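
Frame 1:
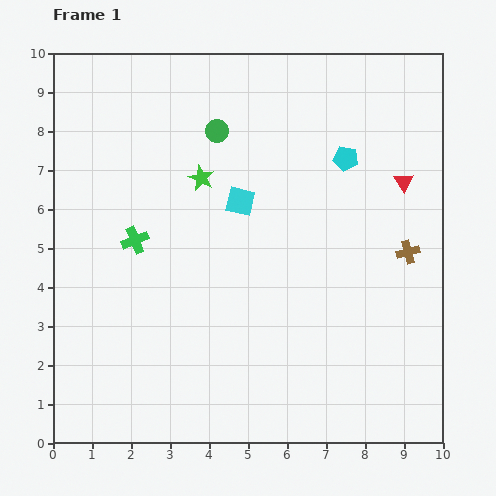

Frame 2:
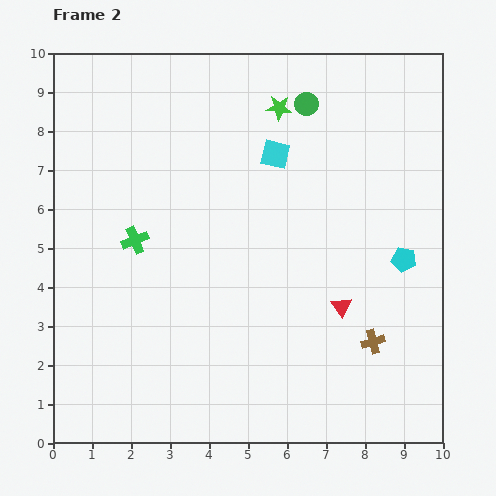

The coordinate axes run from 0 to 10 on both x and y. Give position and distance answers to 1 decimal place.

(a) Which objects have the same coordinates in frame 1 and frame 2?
the green cross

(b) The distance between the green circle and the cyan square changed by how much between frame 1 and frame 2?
-0.4

Distance in frame 1: 1.9. Distance in frame 2: 1.5.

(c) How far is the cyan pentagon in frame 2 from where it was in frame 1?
3.0

The cyan pentagon moved from (7.5, 7.3) to (9.0, 4.7), a distance of √(1.5² + 2.6²) ≈ 3.0.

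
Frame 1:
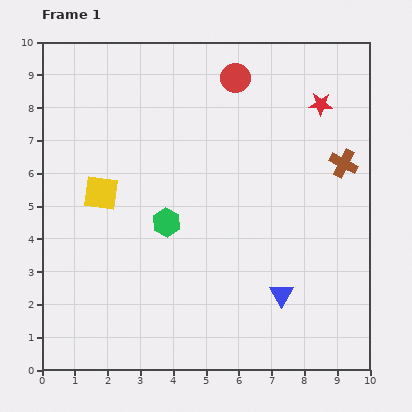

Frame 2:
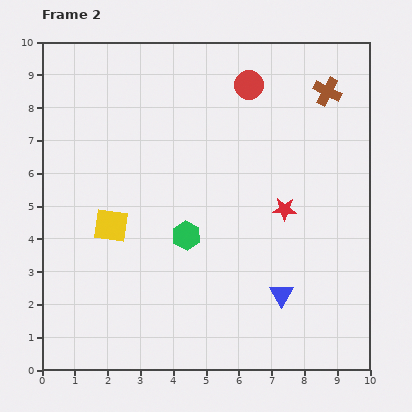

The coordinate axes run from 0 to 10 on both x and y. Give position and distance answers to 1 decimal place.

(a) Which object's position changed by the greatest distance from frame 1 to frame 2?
the red star

(moved 3.4; next 2.3)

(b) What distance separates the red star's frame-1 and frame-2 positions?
3.4

The red star moved from (8.5, 8.1) to (7.4, 4.9), a distance of √(1.1² + 3.2²) ≈ 3.4.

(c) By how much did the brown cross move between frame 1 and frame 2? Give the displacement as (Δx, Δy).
(-0.5, 2.2)

The brown cross was at (9.2, 6.3) in frame 1 and (8.7, 8.5) in frame 2.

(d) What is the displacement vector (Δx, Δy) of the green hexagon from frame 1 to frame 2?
(0.6, -0.4)

The green hexagon was at (3.8, 4.5) in frame 1 and (4.4, 4.1) in frame 2.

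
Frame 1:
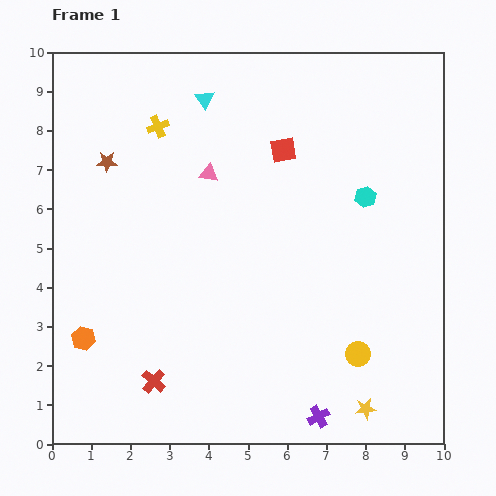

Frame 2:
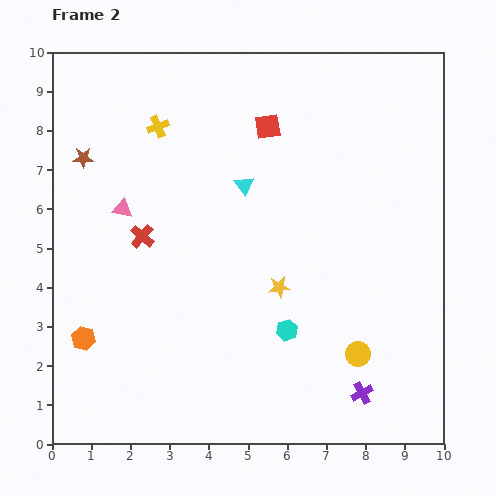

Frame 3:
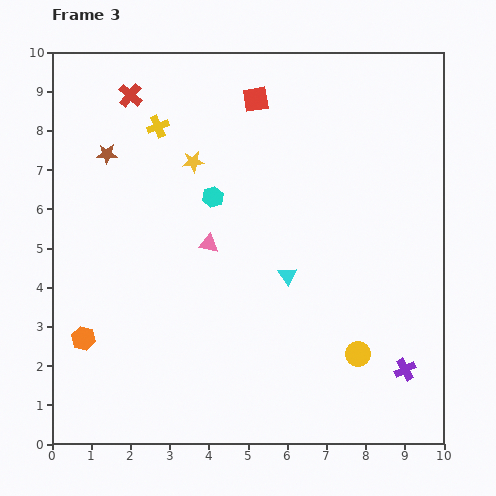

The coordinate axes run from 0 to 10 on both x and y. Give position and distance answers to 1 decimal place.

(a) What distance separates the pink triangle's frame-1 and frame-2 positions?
2.4

The pink triangle moved from (4.0, 6.9) to (1.8, 6.0), a distance of √(2.2² + 0.9²) ≈ 2.4.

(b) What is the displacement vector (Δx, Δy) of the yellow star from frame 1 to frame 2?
(-2.2, 3.1)

The yellow star was at (8.0, 0.9) in frame 1 and (5.8, 4.0) in frame 2.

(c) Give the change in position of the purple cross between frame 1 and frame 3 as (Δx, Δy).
(2.2, 1.2)

The purple cross was at (6.8, 0.7) in frame 1 and (9.0, 1.9) in frame 3.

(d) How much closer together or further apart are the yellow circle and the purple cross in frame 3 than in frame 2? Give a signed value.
+0.3

Distance in frame 2: 1.0. Distance in frame 3: 1.3.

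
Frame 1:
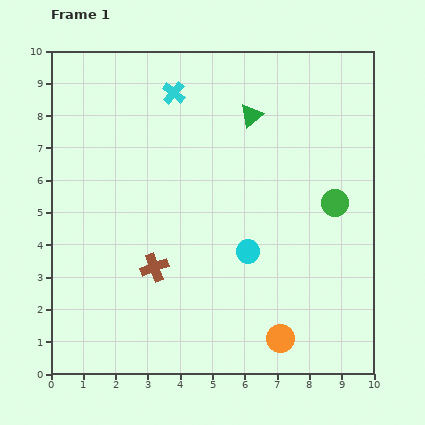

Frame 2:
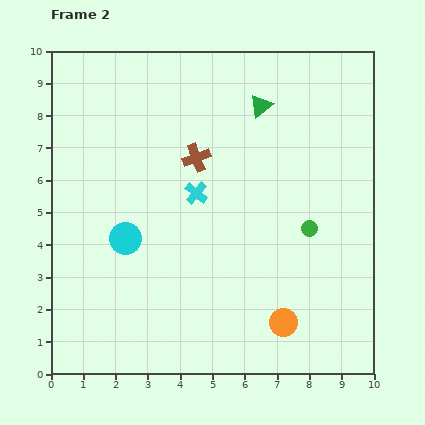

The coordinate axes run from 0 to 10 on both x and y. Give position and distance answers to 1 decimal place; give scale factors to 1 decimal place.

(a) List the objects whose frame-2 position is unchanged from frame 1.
none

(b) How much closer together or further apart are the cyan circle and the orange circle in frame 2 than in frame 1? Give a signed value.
+2.6

Distance in frame 1: 2.9. Distance in frame 2: 5.5.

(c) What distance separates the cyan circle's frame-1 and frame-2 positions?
3.8

The cyan circle moved from (6.1, 3.8) to (2.3, 4.2), a distance of √(3.8² + 0.4²) ≈ 3.8.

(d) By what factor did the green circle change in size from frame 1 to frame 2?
0.6×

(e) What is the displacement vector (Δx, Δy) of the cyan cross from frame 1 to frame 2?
(0.7, -3.1)

The cyan cross was at (3.8, 8.7) in frame 1 and (4.5, 5.6) in frame 2.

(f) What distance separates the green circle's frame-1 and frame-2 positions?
1.1

The green circle moved from (8.8, 5.3) to (8.0, 4.5), a distance of √(0.8² + 0.8²) ≈ 1.1.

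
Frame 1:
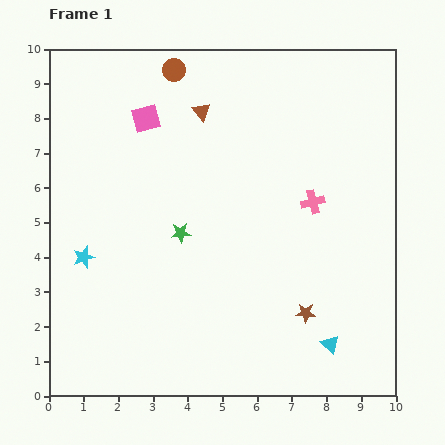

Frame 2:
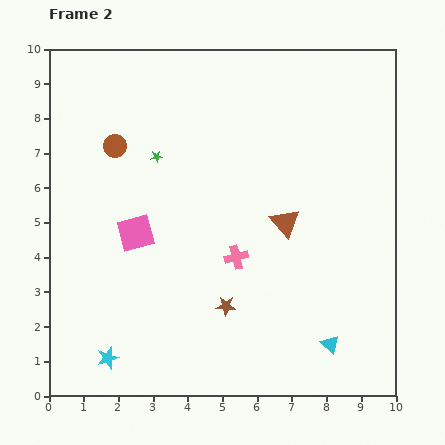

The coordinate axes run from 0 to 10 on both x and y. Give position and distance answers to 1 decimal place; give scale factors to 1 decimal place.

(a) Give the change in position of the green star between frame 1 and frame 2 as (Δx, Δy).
(-0.7, 2.2)

The green star was at (3.8, 4.7) in frame 1 and (3.1, 6.9) in frame 2.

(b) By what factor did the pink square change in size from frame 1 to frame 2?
1.3×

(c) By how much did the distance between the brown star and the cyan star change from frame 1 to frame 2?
-2.9

Distance in frame 1: 6.6. Distance in frame 2: 3.7.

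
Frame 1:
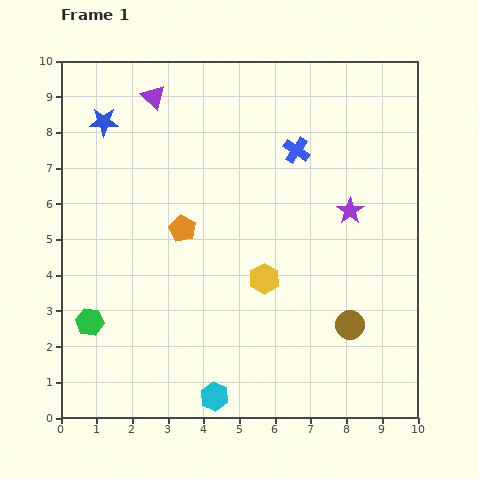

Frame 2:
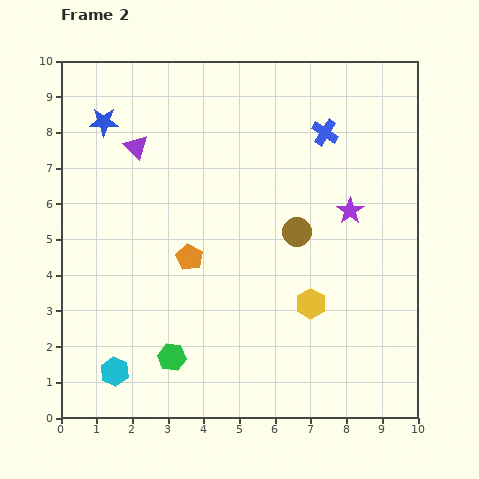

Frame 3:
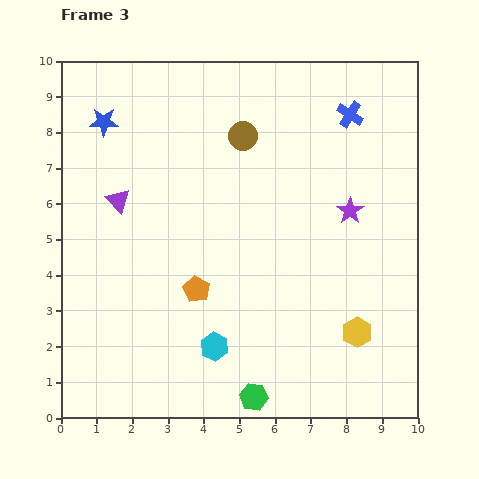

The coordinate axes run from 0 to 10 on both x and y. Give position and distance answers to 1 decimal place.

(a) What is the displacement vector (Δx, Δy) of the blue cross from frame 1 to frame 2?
(0.8, 0.5)

The blue cross was at (6.6, 7.5) in frame 1 and (7.4, 8.0) in frame 2.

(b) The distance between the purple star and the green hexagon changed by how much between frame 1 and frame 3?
-2.0

Distance in frame 1: 7.9. Distance in frame 3: 5.9.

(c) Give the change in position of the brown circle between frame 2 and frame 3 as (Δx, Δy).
(-1.5, 2.7)

The brown circle was at (6.6, 5.2) in frame 2 and (5.1, 7.9) in frame 3.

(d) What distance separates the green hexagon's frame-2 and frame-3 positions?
2.5

The green hexagon moved from (3.1, 1.7) to (5.4, 0.6), a distance of √(2.3² + 1.1²) ≈ 2.5.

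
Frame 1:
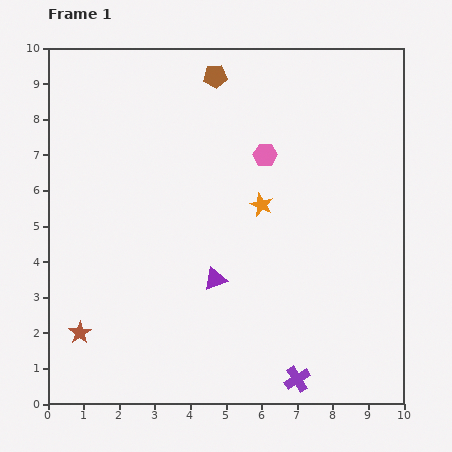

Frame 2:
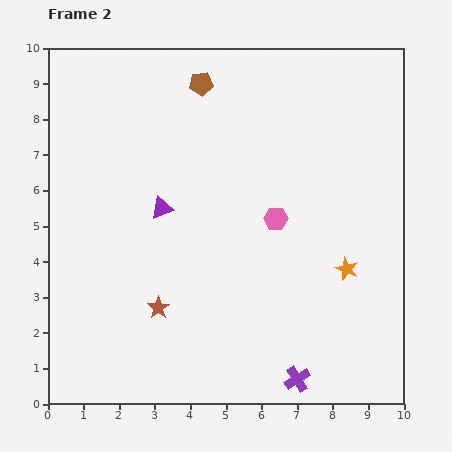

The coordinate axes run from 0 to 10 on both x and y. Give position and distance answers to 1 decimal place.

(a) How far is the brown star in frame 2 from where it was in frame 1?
2.3

The brown star moved from (0.9, 2.0) to (3.1, 2.7), a distance of √(2.2² + 0.7²) ≈ 2.3.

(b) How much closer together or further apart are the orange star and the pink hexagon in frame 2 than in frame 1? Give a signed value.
+1.0

Distance in frame 1: 1.4. Distance in frame 2: 2.4.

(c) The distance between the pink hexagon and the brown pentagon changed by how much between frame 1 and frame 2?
+1.7

Distance in frame 1: 2.6. Distance in frame 2: 4.3.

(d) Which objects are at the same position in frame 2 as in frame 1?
the purple cross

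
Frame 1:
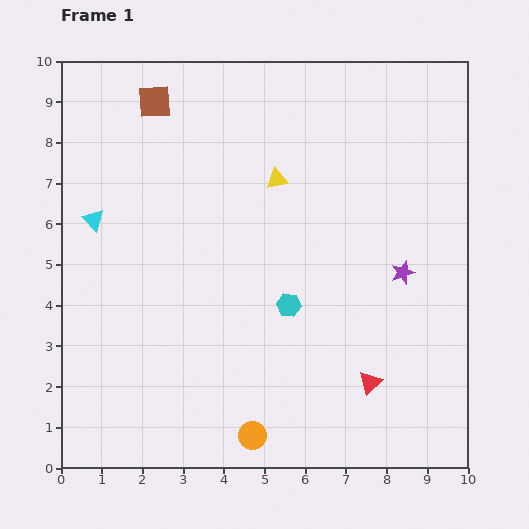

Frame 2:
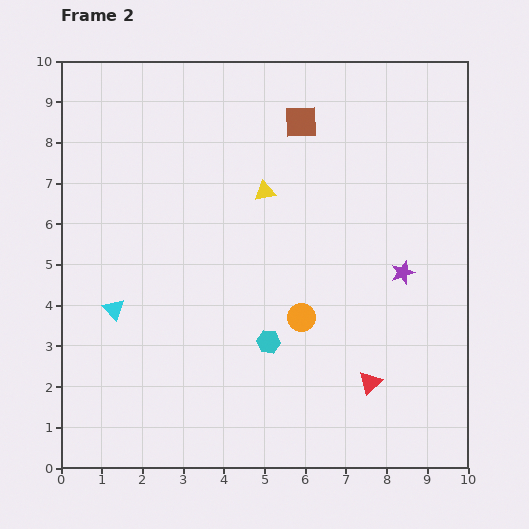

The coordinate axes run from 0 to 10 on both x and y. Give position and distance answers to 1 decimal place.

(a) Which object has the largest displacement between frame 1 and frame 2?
the brown square

(moved 3.6; next 3.1)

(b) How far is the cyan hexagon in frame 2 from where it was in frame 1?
1.0

The cyan hexagon moved from (5.6, 4.0) to (5.1, 3.1), a distance of √(0.5² + 0.9²) ≈ 1.0.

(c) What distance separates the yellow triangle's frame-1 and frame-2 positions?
0.4

The yellow triangle moved from (5.3, 7.1) to (5.0, 6.8), a distance of √(0.3² + 0.3²) ≈ 0.4.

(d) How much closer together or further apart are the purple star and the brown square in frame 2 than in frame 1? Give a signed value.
-2.9

Distance in frame 1: 7.4. Distance in frame 2: 4.5.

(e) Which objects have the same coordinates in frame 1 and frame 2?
the red triangle, the purple star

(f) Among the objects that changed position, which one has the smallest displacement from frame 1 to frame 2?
the yellow triangle

(moved 0.4)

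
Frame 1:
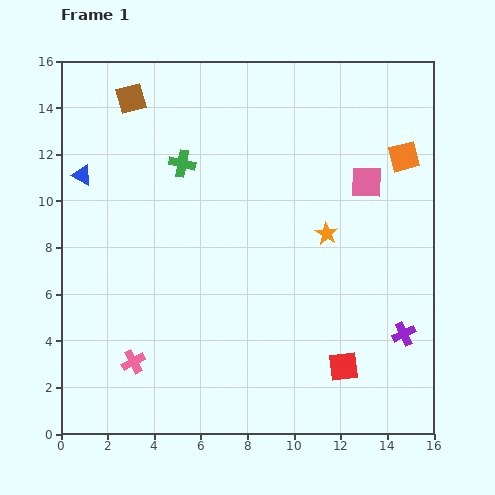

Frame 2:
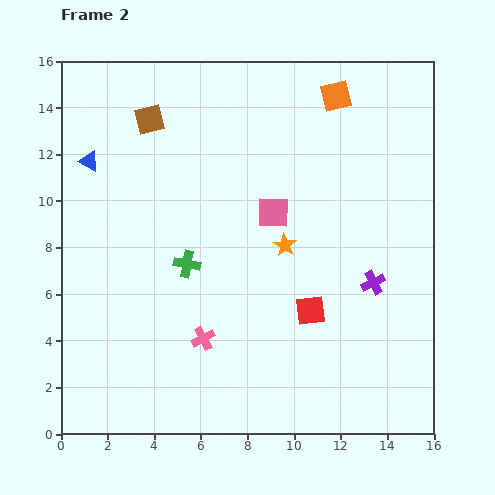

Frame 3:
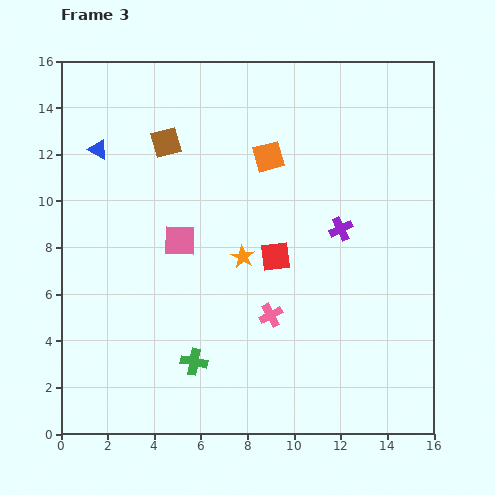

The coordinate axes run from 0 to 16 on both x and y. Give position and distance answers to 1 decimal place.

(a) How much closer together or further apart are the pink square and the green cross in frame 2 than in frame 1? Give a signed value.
-3.6

Distance in frame 1: 7.9. Distance in frame 2: 4.3.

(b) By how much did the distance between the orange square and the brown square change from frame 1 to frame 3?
-7.6

Distance in frame 1: 12.0. Distance in frame 3: 4.4.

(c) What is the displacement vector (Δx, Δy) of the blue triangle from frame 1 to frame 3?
(0.7, 1.1)

The blue triangle was at (0.9, 11.1) in frame 1 and (1.6, 12.2) in frame 3.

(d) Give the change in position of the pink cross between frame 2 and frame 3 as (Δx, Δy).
(2.9, 1.0)

The pink cross was at (6.1, 4.1) in frame 2 and (9.0, 5.1) in frame 3.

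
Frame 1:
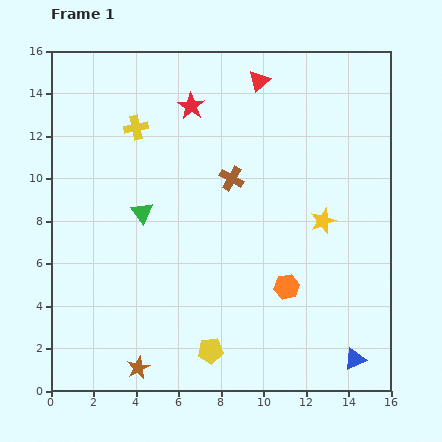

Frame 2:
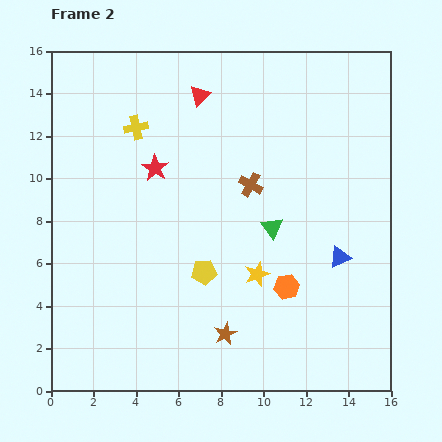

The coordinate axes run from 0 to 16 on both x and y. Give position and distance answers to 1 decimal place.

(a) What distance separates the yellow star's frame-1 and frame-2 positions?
4.0

The yellow star moved from (12.8, 8.0) to (9.7, 5.5), a distance of √(3.1² + 2.5²) ≈ 4.0.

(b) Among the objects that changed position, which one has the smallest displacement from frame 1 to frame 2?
the brown cross

(moved 0.9)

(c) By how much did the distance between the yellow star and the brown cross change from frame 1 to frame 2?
-0.5

Distance in frame 1: 4.7. Distance in frame 2: 4.2.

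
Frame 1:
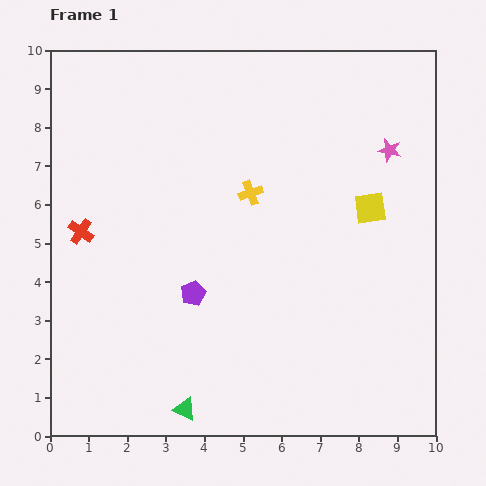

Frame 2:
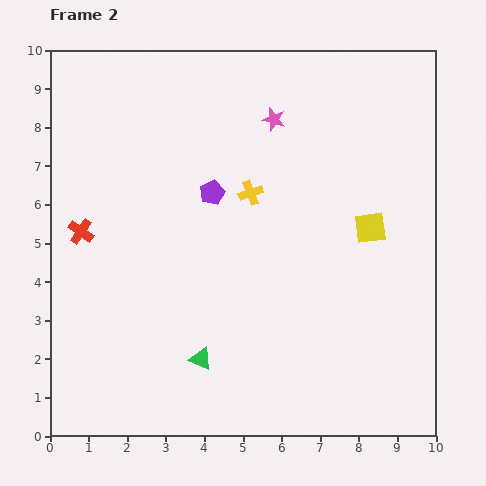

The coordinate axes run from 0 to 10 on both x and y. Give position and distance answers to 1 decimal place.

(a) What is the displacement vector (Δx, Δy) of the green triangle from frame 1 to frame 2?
(0.4, 1.3)

The green triangle was at (3.5, 0.7) in frame 1 and (3.9, 2.0) in frame 2.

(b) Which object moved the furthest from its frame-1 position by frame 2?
the pink star

(moved 3.1; next 2.6)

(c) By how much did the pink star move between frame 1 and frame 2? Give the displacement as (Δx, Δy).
(-3.0, 0.8)

The pink star was at (8.8, 7.4) in frame 1 and (5.8, 8.2) in frame 2.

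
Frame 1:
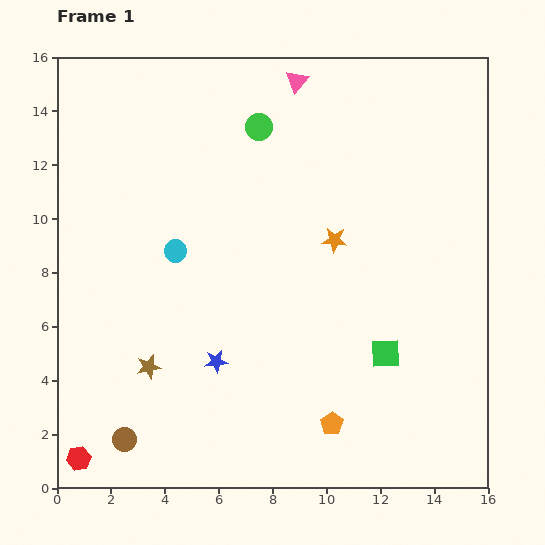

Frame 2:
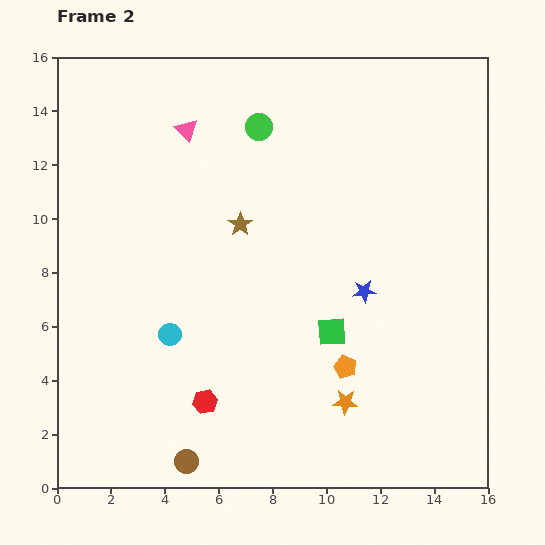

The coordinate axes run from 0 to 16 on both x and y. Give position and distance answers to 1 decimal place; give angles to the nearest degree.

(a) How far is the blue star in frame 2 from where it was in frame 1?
6.1

The blue star moved from (5.9, 4.7) to (11.4, 7.3), a distance of √(5.5² + 2.6²) ≈ 6.1.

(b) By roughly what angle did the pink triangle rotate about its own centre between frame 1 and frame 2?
23° counter-clockwise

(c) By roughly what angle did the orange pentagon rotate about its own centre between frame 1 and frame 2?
17° counter-clockwise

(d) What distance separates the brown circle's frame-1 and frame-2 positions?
2.4

The brown circle moved from (2.5, 1.8) to (4.8, 1.0), a distance of √(2.3² + 0.8²) ≈ 2.4.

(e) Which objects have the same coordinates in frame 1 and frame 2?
the green circle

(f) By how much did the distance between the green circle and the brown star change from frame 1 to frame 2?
-6.1

Distance in frame 1: 9.8. Distance in frame 2: 3.7.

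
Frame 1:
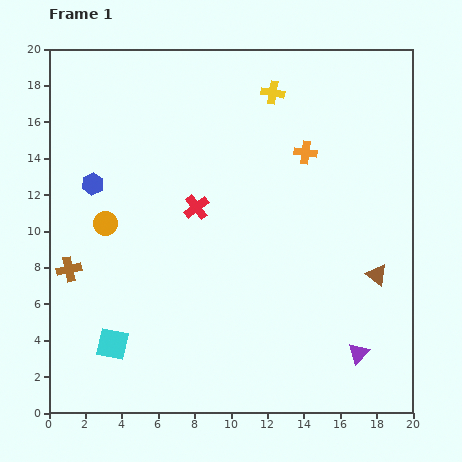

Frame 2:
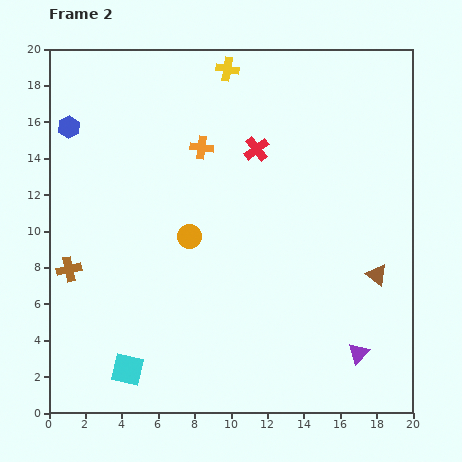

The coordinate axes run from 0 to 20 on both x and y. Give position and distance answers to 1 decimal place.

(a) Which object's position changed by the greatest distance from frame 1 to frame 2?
the orange cross

(moved 5.7; next 4.7)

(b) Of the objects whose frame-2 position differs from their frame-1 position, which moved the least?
the cyan square

(moved 1.6)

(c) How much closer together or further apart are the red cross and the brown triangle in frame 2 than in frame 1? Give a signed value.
-1.1

Distance in frame 1: 10.6. Distance in frame 2: 9.5.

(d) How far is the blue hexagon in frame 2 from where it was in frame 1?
3.4

The blue hexagon moved from (2.4, 12.6) to (1.1, 15.7), a distance of √(1.3² + 3.1²) ≈ 3.4.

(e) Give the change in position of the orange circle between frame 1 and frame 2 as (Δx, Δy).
(4.6, -0.7)

The orange circle was at (3.1, 10.4) in frame 1 and (7.7, 9.7) in frame 2.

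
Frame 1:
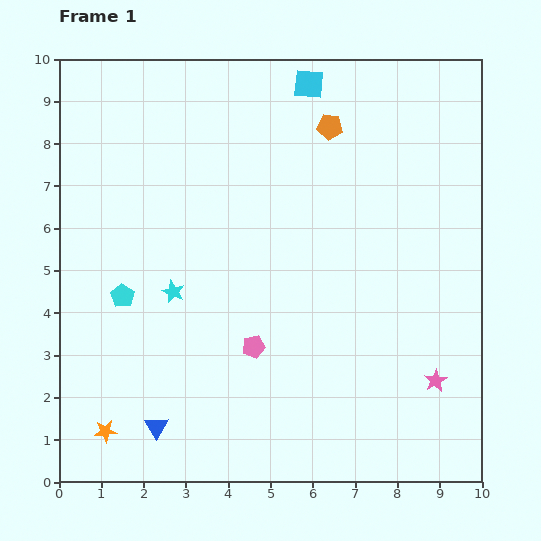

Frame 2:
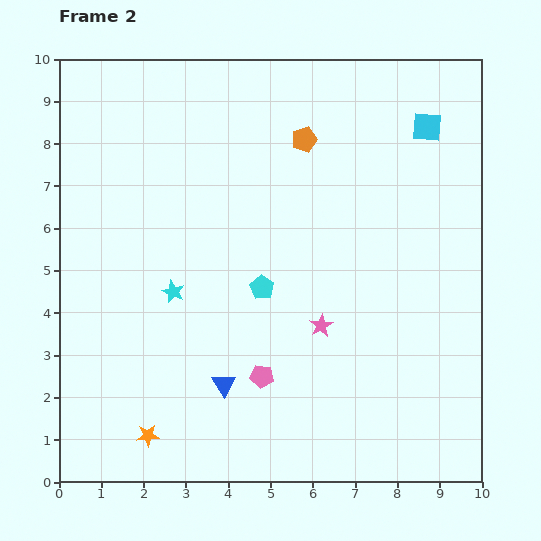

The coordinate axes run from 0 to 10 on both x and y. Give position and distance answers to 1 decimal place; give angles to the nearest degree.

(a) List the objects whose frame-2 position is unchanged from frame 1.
the cyan star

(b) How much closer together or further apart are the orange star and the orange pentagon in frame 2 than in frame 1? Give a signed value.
-1.0

Distance in frame 1: 8.9. Distance in frame 2: 7.9.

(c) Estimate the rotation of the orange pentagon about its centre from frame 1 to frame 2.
23° counter-clockwise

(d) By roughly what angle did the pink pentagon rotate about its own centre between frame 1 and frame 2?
21° clockwise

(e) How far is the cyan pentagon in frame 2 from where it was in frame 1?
3.3

The cyan pentagon moved from (1.5, 4.4) to (4.8, 4.6), a distance of √(3.3² + 0.2²) ≈ 3.3.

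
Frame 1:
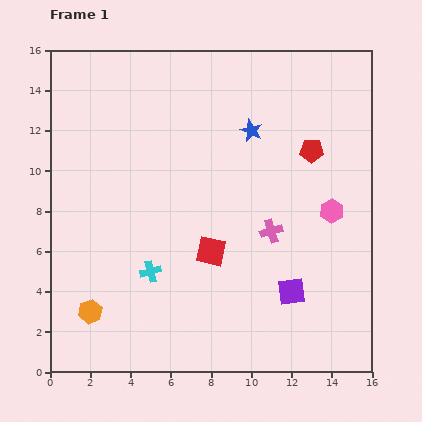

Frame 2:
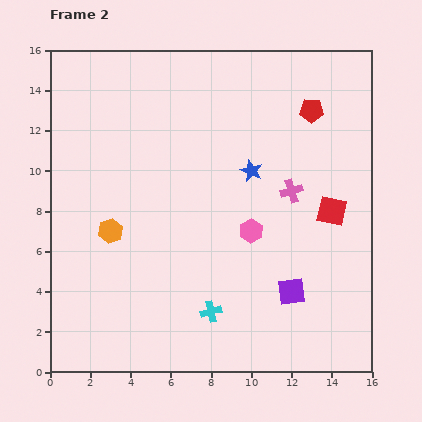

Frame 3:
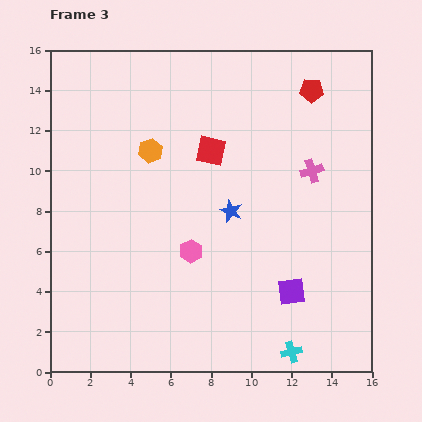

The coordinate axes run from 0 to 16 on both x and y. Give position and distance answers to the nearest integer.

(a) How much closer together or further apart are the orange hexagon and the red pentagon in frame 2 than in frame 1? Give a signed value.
-2

Distance in frame 1: 14. Distance in frame 2: 12.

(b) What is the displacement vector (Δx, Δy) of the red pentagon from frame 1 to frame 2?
(0, 2)

The red pentagon was at (13, 11) in frame 1 and (13, 13) in frame 2.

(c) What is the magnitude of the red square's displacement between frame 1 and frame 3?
5

The red square moved from (8, 6) to (8, 11), a distance of √(0² + 5²) ≈ 5.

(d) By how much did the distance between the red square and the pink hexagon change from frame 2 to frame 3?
+1

Distance in frame 2: 4. Distance in frame 3: 5.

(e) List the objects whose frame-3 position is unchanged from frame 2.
the purple square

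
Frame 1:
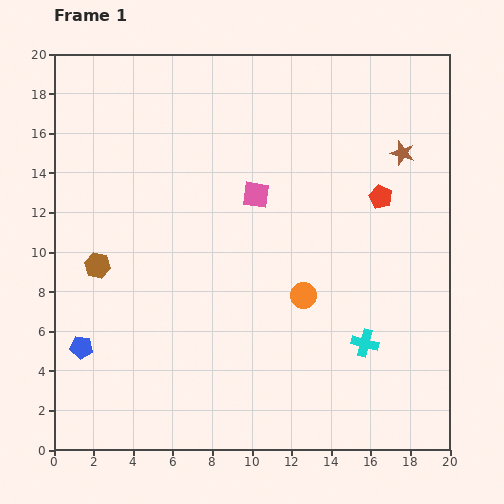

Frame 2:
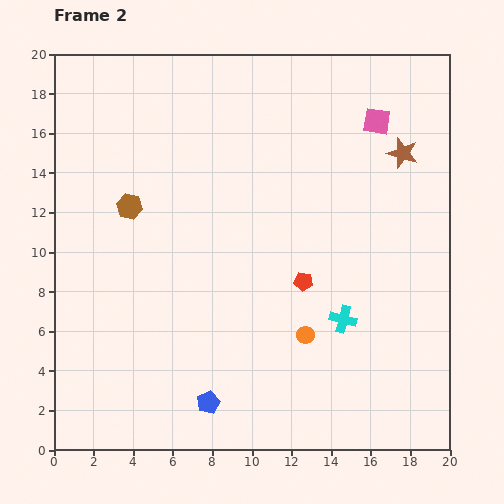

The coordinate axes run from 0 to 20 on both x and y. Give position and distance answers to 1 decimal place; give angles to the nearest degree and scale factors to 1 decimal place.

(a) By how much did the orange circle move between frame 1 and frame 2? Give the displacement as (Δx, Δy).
(0.1, -2.0)

The orange circle was at (12.6, 7.8) in frame 1 and (12.7, 5.8) in frame 2.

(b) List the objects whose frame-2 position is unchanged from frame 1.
the brown star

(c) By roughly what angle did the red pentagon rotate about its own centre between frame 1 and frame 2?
18° counter-clockwise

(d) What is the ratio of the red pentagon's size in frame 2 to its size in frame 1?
0.8×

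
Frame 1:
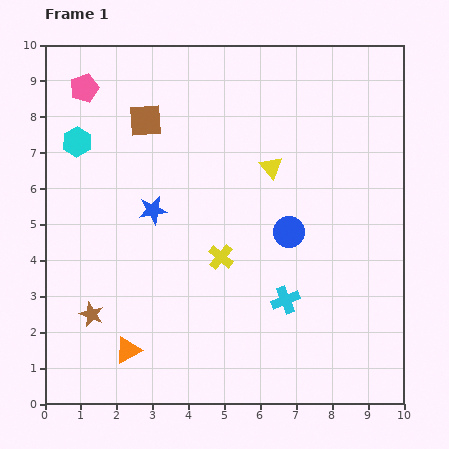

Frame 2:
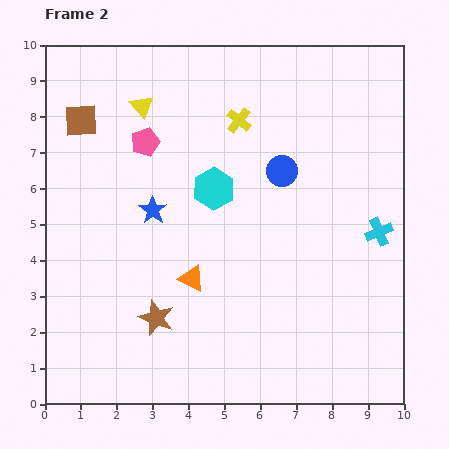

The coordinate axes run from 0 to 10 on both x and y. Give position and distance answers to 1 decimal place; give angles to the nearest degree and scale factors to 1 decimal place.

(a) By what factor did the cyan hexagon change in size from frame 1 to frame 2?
1.4×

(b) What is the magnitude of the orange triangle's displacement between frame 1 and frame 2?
2.7

The orange triangle moved from (2.3, 1.5) to (4.1, 3.5), a distance of √(1.8² + 2.0²) ≈ 2.7.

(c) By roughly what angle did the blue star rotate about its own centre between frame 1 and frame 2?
28° counter-clockwise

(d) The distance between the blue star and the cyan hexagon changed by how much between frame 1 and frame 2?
-1.0

Distance in frame 1: 2.8. Distance in frame 2: 1.8.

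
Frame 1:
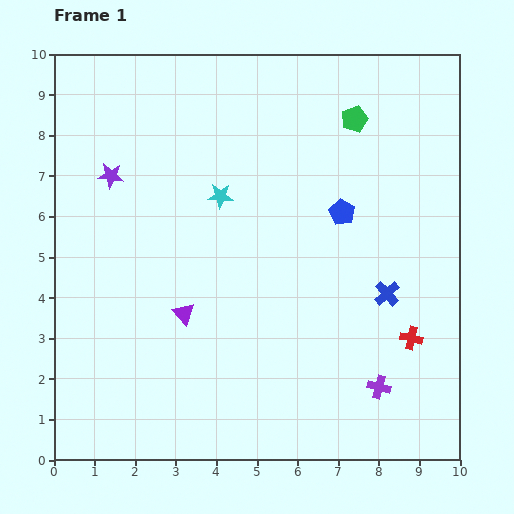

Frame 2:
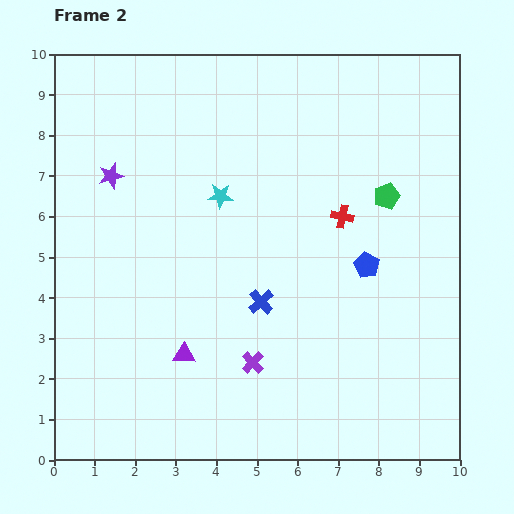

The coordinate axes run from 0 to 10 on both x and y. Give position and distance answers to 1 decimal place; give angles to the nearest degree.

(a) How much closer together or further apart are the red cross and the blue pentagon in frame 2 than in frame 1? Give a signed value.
-2.2

Distance in frame 1: 3.5. Distance in frame 2: 1.3.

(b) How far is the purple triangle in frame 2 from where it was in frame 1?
1.0

The purple triangle moved from (3.2, 3.6) to (3.2, 2.6), a distance of √(0.0² + 1.0²) ≈ 1.0.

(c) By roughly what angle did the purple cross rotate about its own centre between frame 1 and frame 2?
31° clockwise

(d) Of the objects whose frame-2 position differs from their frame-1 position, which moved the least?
the purple triangle

(moved 1.0)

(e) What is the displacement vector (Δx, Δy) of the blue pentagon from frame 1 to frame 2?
(0.6, -1.3)

The blue pentagon was at (7.1, 6.1) in frame 1 and (7.7, 4.8) in frame 2.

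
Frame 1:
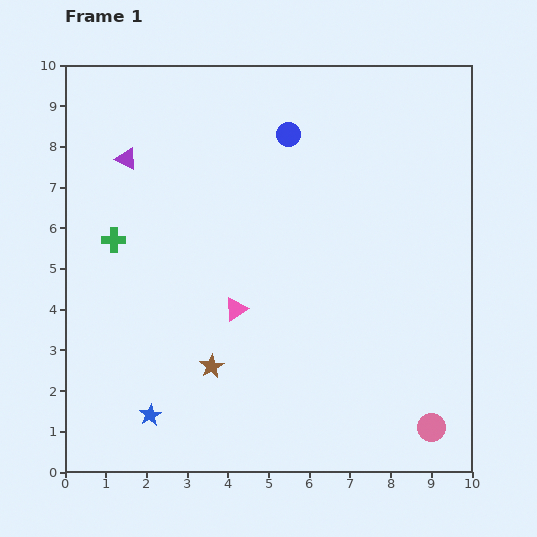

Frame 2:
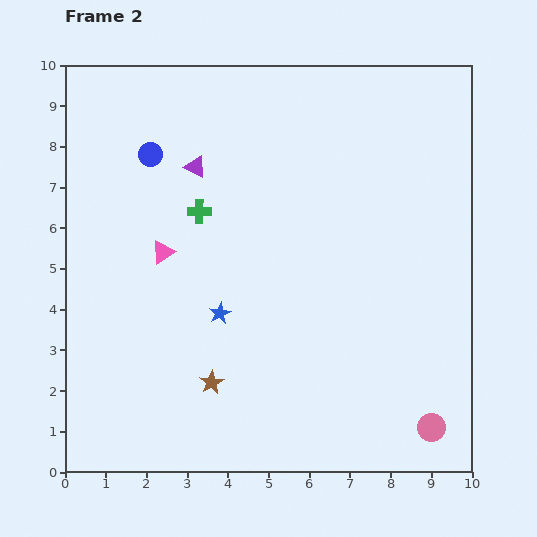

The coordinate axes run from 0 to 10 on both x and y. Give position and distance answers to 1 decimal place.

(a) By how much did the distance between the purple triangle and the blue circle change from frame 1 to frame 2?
-2.9

Distance in frame 1: 4.0. Distance in frame 2: 1.1.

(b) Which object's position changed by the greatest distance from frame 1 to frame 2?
the blue circle

(moved 3.4; next 3.0)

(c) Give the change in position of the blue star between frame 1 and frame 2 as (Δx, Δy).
(1.7, 2.5)

The blue star was at (2.1, 1.4) in frame 1 and (3.8, 3.9) in frame 2.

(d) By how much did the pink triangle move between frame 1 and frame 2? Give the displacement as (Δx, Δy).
(-1.8, 1.4)

The pink triangle was at (4.2, 4.0) in frame 1 and (2.4, 5.4) in frame 2.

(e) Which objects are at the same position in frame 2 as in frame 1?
the pink circle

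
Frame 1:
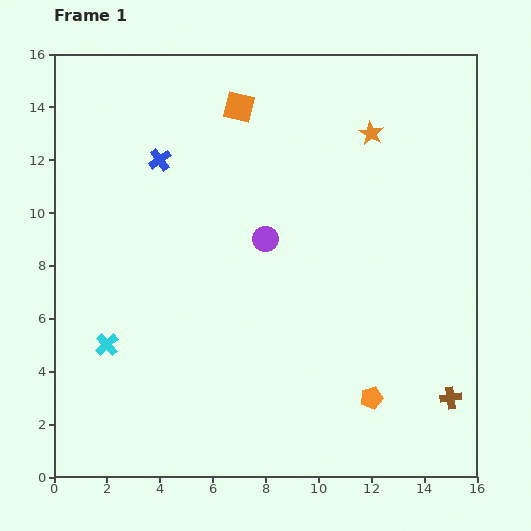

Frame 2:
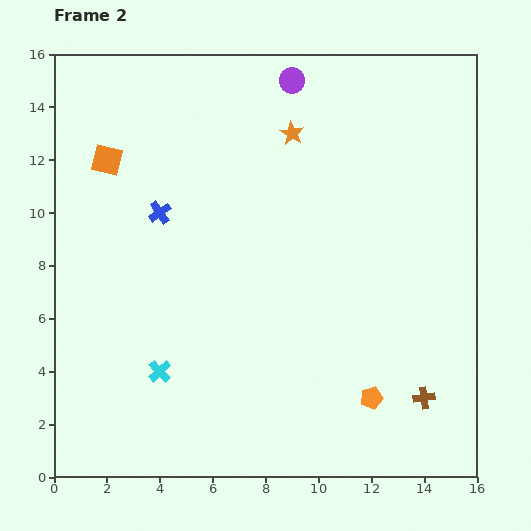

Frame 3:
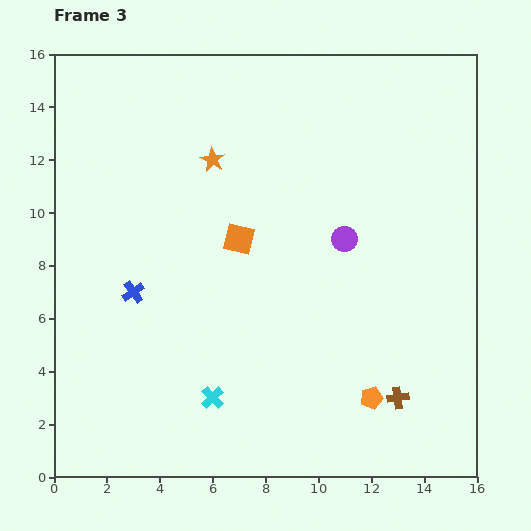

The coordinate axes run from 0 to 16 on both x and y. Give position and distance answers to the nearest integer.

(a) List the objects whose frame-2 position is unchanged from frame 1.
the orange pentagon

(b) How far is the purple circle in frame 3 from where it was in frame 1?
3

The purple circle moved from (8, 9) to (11, 9), a distance of √(3² + 0²) ≈ 3.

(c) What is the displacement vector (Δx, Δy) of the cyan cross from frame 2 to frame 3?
(2, -1)

The cyan cross was at (4, 4) in frame 2 and (6, 3) in frame 3.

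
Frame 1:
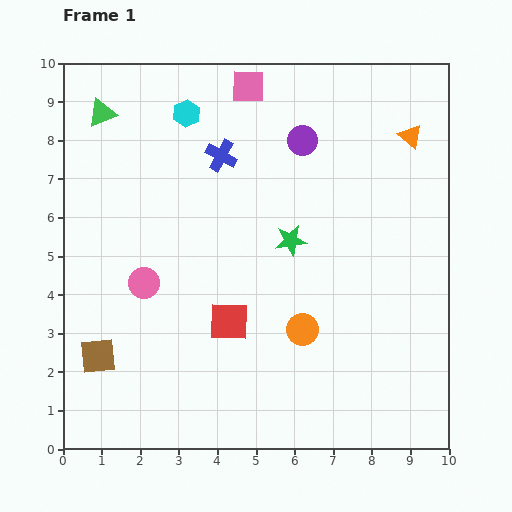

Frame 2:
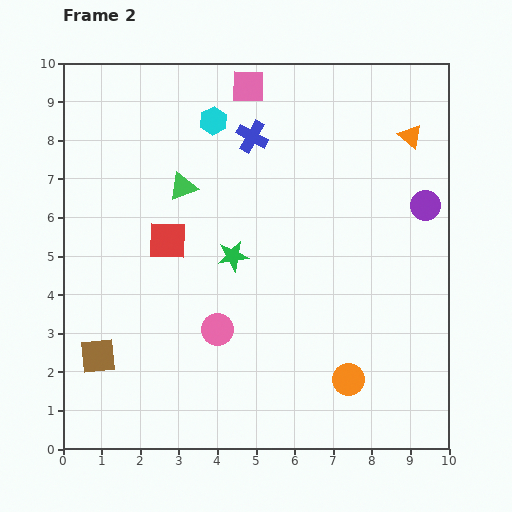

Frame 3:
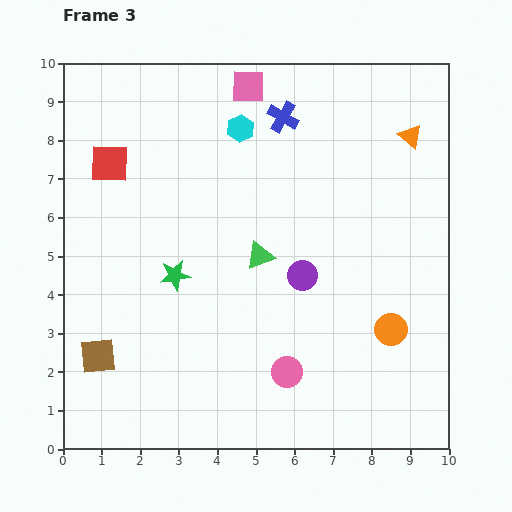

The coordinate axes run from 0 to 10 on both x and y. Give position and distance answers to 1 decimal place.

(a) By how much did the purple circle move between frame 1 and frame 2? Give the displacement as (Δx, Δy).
(3.2, -1.7)

The purple circle was at (6.2, 8.0) in frame 1 and (9.4, 6.3) in frame 2.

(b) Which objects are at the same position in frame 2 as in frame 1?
the orange triangle, the pink square, the brown square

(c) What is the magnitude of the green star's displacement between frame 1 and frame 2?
1.6

The green star moved from (5.9, 5.4) to (4.4, 5.0), a distance of √(1.5² + 0.4²) ≈ 1.6.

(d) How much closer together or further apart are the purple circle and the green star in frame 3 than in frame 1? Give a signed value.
+0.7

Distance in frame 1: 2.6. Distance in frame 3: 3.3.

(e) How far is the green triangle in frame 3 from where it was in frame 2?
2.7

The green triangle moved from (3.1, 6.8) to (5.1, 5.0), a distance of √(2.0² + 1.8²) ≈ 2.7.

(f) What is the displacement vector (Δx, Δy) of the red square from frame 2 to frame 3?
(-1.5, 2.0)

The red square was at (2.7, 5.4) in frame 2 and (1.2, 7.4) in frame 3.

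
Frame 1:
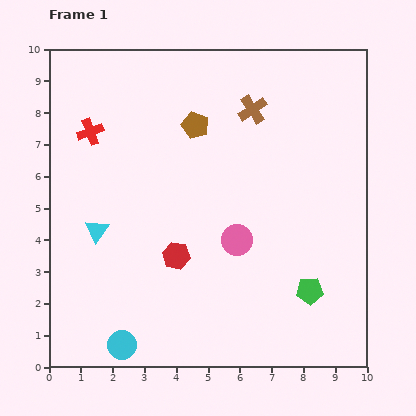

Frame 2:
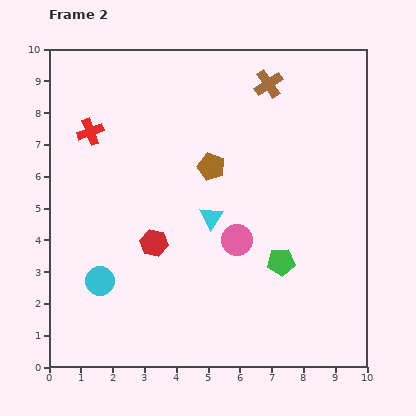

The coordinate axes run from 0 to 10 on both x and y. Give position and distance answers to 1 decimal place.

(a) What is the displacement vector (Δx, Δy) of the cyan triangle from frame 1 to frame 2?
(3.6, 0.4)

The cyan triangle was at (1.5, 4.3) in frame 1 and (5.1, 4.7) in frame 2.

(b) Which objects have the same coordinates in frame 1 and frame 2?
the red cross, the pink circle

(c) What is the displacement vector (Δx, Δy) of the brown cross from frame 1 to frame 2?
(0.5, 0.8)

The brown cross was at (6.4, 8.1) in frame 1 and (6.9, 8.9) in frame 2.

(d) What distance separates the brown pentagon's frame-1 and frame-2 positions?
1.4

The brown pentagon moved from (4.6, 7.6) to (5.1, 6.3), a distance of √(0.5² + 1.3²) ≈ 1.4.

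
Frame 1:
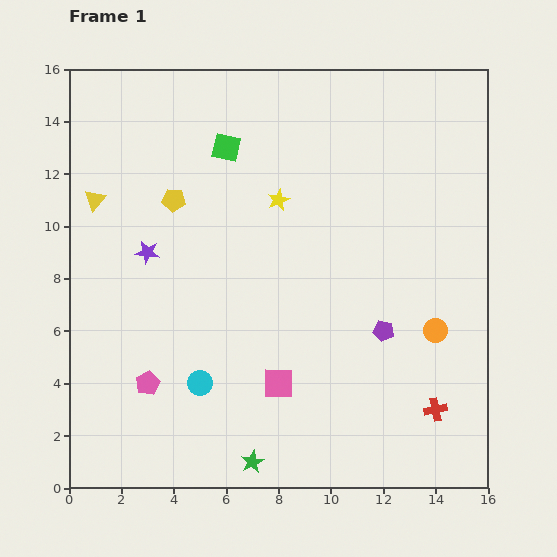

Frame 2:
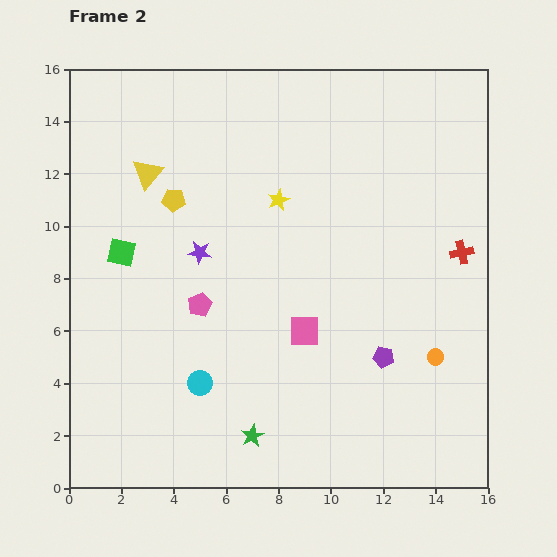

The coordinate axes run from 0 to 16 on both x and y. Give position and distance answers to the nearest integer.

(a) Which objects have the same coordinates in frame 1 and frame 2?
the yellow star, the yellow pentagon, the cyan circle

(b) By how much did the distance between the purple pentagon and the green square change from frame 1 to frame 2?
+2

Distance in frame 1: 9. Distance in frame 2: 11.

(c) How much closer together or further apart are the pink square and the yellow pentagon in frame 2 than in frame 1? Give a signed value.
-1

Distance in frame 1: 8. Distance in frame 2: 7.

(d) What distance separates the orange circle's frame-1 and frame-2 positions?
1

The orange circle moved from (14, 6) to (14, 5), a distance of √(0² + 1²) ≈ 1.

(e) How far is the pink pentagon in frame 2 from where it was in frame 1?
4

The pink pentagon moved from (3, 4) to (5, 7), a distance of √(2² + 3²) ≈ 4.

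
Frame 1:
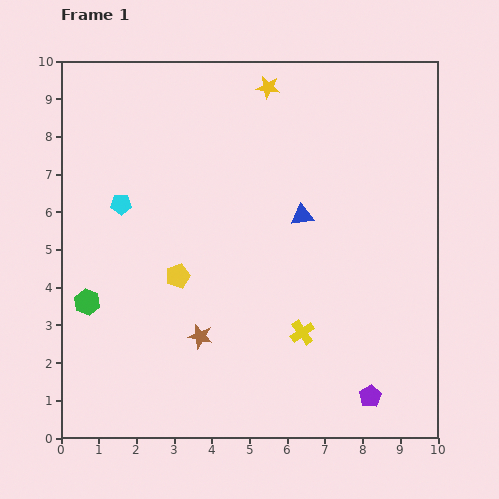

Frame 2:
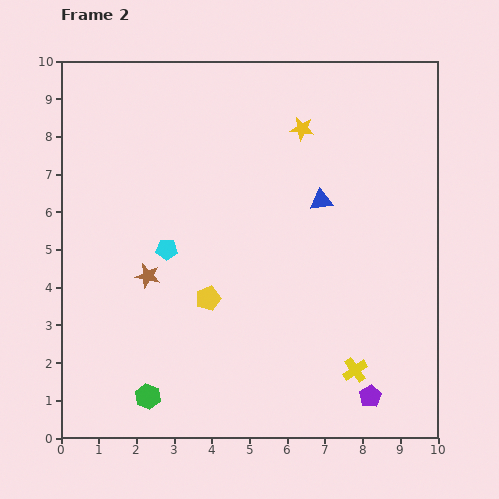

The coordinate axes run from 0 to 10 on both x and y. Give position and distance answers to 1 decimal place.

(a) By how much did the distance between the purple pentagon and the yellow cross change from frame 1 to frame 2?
-1.7

Distance in frame 1: 2.5. Distance in frame 2: 0.8.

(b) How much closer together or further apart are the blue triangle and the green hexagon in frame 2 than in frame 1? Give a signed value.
+0.8

Distance in frame 1: 6.1. Distance in frame 2: 6.9.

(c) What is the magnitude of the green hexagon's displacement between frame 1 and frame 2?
3.0

The green hexagon moved from (0.7, 3.6) to (2.3, 1.1), a distance of √(1.6² + 2.5²) ≈ 3.0.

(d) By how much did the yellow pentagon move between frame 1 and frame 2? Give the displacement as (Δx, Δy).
(0.8, -0.6)

The yellow pentagon was at (3.1, 4.3) in frame 1 and (3.9, 3.7) in frame 2.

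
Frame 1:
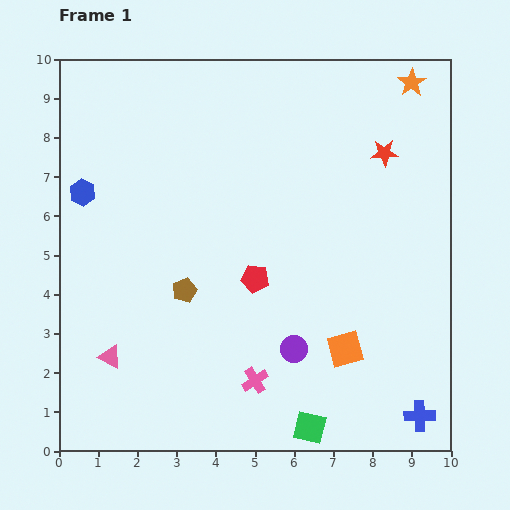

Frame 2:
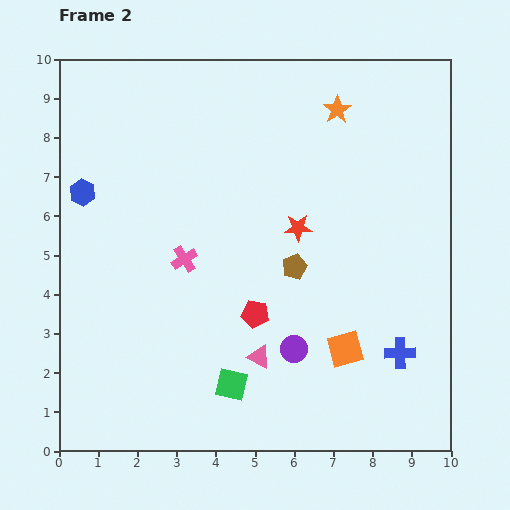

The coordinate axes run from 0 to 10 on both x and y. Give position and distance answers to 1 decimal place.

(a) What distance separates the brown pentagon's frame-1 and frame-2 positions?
2.9

The brown pentagon moved from (3.2, 4.1) to (6.0, 4.7), a distance of √(2.8² + 0.6²) ≈ 2.9.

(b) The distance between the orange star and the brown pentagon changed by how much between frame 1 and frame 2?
-3.8

Distance in frame 1: 7.9. Distance in frame 2: 4.1.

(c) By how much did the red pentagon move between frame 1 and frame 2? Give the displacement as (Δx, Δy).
(0.0, -0.9)

The red pentagon was at (5.0, 4.4) in frame 1 and (5.0, 3.5) in frame 2.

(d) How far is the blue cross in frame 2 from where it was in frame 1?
1.7

The blue cross moved from (9.2, 0.9) to (8.7, 2.5), a distance of √(0.5² + 1.6²) ≈ 1.7.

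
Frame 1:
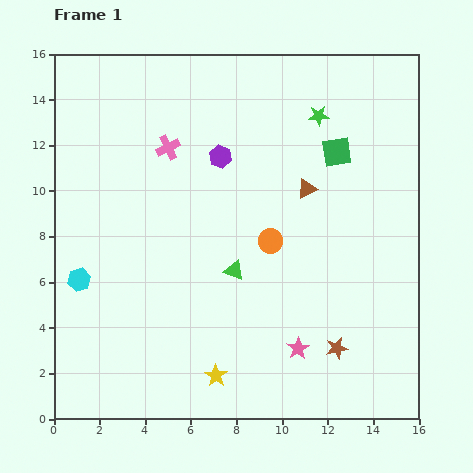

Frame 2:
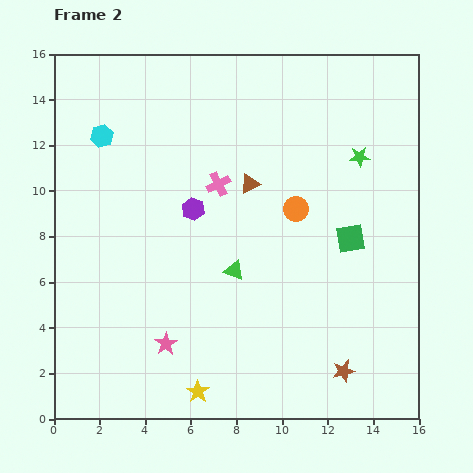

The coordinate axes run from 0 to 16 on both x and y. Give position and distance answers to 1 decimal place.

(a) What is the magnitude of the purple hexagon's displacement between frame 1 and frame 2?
2.6

The purple hexagon moved from (7.3, 11.5) to (6.1, 9.2), a distance of √(1.2² + 2.3²) ≈ 2.6.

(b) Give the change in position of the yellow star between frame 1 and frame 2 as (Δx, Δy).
(-0.8, -0.7)

The yellow star was at (7.1, 1.9) in frame 1 and (6.3, 1.2) in frame 2.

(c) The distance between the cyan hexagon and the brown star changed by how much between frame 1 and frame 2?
+3.1

Distance in frame 1: 11.7. Distance in frame 2: 14.8.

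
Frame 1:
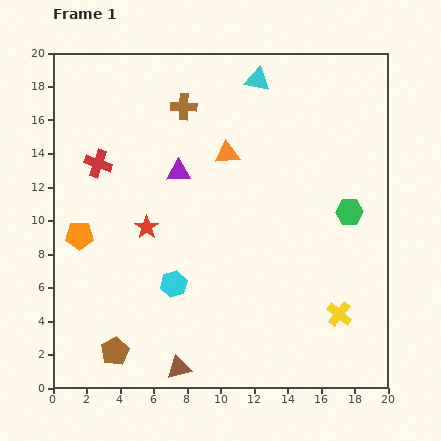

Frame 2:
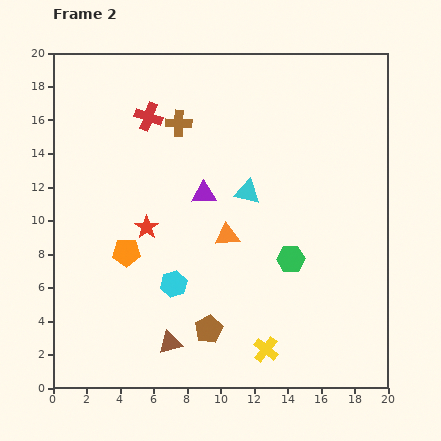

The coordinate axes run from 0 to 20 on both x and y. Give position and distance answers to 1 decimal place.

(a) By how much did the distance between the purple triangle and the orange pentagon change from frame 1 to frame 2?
-1.2

Distance in frame 1: 7.0. Distance in frame 2: 5.8.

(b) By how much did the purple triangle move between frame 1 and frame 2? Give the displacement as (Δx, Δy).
(1.5, -1.3)

The purple triangle was at (7.5, 12.9) in frame 1 and (9.0, 11.6) in frame 2.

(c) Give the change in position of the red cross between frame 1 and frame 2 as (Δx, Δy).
(3.0, 2.8)

The red cross was at (2.7, 13.4) in frame 1 and (5.7, 16.2) in frame 2.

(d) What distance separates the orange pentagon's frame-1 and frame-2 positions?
3.0

The orange pentagon moved from (1.6, 9.1) to (4.4, 8.1), a distance of √(2.8² + 1.0²) ≈ 3.0.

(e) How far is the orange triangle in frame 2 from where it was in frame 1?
4.9

The orange triangle moved from (10.4, 14.0) to (10.4, 9.1), a distance of √(0.0² + 4.9²) ≈ 4.9.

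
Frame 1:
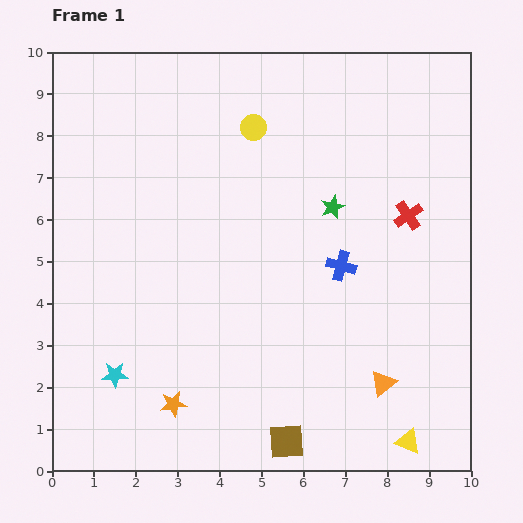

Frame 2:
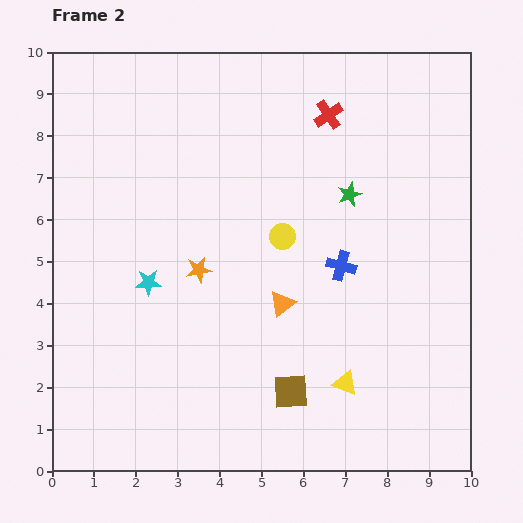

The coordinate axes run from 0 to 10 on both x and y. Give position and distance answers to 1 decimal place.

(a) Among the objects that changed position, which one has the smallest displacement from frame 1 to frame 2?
the green star

(moved 0.5)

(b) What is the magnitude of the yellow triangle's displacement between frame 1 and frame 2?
2.1

The yellow triangle moved from (8.5, 0.7) to (7.0, 2.1), a distance of √(1.5² + 1.4²) ≈ 2.1.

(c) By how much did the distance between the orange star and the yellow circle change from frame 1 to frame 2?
-4.7

Distance in frame 1: 6.9. Distance in frame 2: 2.2.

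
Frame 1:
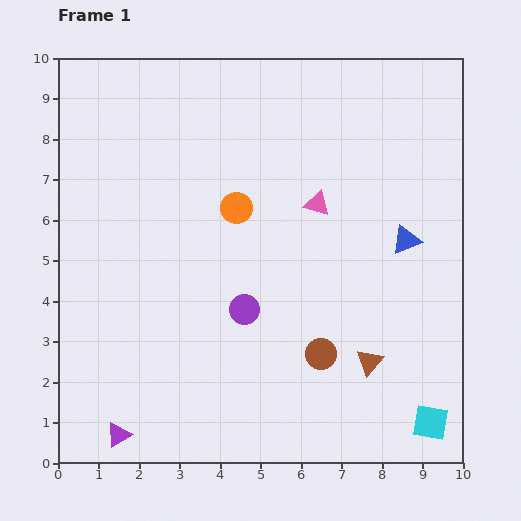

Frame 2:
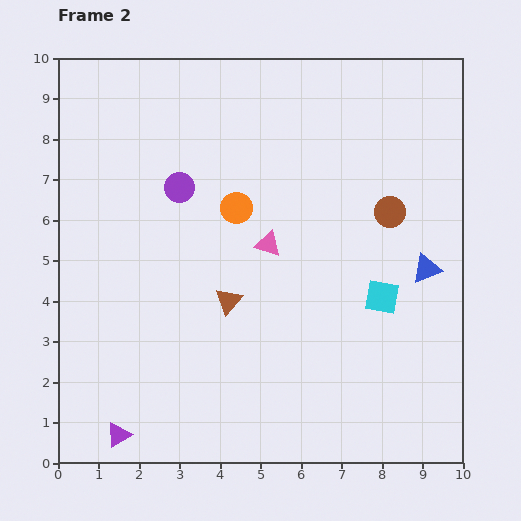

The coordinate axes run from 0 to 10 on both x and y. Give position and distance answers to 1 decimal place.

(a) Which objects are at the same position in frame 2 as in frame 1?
the purple triangle, the orange circle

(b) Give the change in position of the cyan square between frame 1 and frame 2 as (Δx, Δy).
(-1.2, 3.1)

The cyan square was at (9.2, 1.0) in frame 1 and (8.0, 4.1) in frame 2.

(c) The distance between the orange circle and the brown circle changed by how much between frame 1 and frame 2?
-0.4

Distance in frame 1: 4.2. Distance in frame 2: 3.8.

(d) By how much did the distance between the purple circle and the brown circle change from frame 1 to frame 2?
+3.0

Distance in frame 1: 2.2. Distance in frame 2: 5.2.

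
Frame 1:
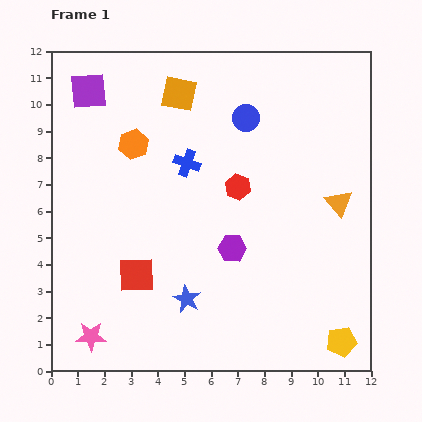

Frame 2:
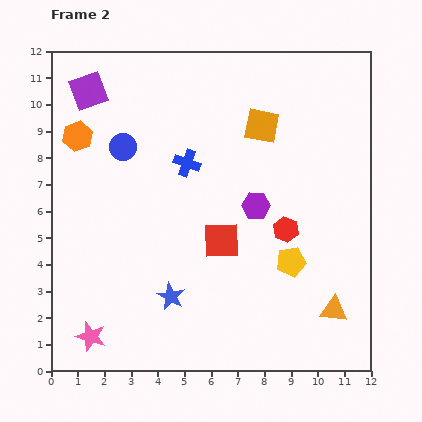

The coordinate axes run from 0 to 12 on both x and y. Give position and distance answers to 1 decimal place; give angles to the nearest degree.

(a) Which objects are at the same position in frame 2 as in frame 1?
the purple square, the pink star, the blue cross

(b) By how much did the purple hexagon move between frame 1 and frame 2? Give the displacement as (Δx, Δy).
(0.9, 1.6)

The purple hexagon was at (6.8, 4.6) in frame 1 and (7.7, 6.2) in frame 2.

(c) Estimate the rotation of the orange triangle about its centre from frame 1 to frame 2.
43° counter-clockwise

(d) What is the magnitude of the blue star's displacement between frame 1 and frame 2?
0.6

The blue star moved from (5.1, 2.7) to (4.5, 2.8), a distance of √(0.6² + 0.1²) ≈ 0.6.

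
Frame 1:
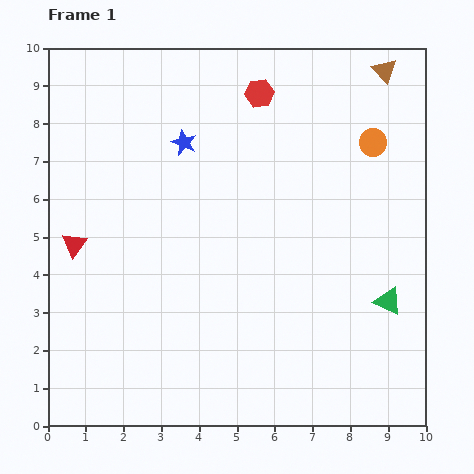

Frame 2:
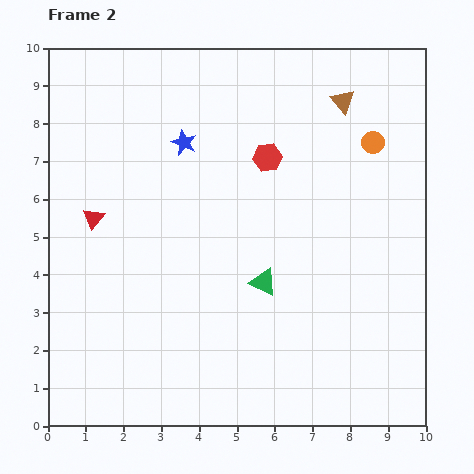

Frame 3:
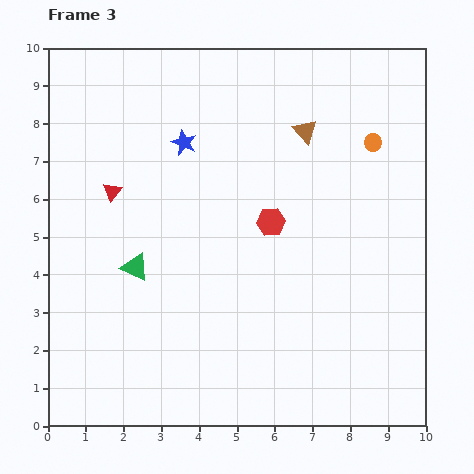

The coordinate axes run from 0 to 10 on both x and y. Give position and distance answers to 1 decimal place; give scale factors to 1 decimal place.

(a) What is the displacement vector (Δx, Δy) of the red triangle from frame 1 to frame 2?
(0.5, 0.7)

The red triangle was at (0.7, 4.8) in frame 1 and (1.2, 5.5) in frame 2.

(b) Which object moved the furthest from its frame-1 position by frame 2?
the green triangle

(moved 3.3; next 1.7)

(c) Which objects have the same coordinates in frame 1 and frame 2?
the orange circle, the blue star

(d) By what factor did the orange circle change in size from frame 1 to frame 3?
0.6×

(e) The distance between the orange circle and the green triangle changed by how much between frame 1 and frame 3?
+2.9

Distance in frame 1: 4.2. Distance in frame 3: 7.1.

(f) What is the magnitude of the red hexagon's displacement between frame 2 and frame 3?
1.7

The red hexagon moved from (5.8, 7.1) to (5.9, 5.4), a distance of √(0.1² + 1.7²) ≈ 1.7.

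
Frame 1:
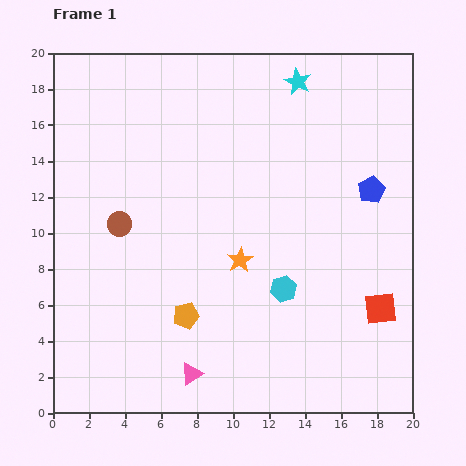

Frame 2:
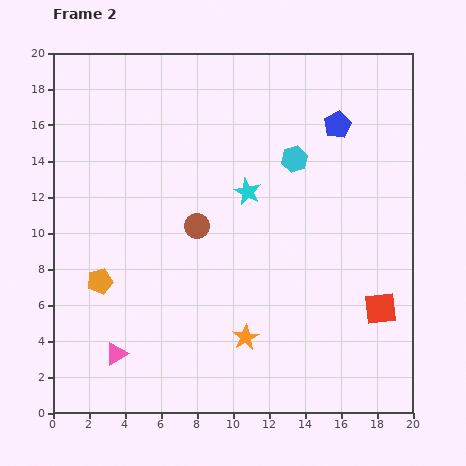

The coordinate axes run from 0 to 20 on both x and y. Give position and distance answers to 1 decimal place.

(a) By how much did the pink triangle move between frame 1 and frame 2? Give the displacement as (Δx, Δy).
(-4.2, 1.1)

The pink triangle was at (7.7, 2.2) in frame 1 and (3.5, 3.3) in frame 2.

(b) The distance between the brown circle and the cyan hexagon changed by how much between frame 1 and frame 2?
-3.3

Distance in frame 1: 9.8. Distance in frame 2: 6.5.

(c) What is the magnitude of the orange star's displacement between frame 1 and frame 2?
4.3

The orange star moved from (10.4, 8.5) to (10.7, 4.2), a distance of √(0.3² + 4.3²) ≈ 4.3.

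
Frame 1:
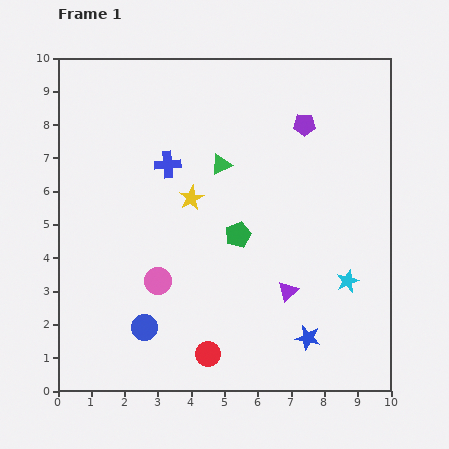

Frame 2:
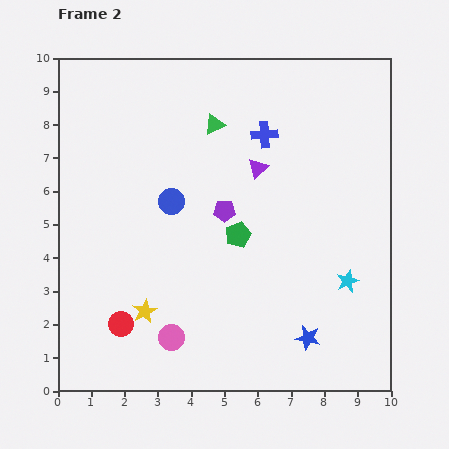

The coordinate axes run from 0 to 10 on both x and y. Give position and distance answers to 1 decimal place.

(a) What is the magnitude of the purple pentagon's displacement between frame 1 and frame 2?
3.5

The purple pentagon moved from (7.4, 8.0) to (5.0, 5.4), a distance of √(2.4² + 2.6²) ≈ 3.5.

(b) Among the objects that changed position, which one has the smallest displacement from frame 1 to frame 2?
the green triangle

(moved 1.2)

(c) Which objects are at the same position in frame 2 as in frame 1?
the blue star, the cyan star, the green pentagon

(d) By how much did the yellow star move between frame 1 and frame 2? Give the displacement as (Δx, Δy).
(-1.4, -3.4)

The yellow star was at (4.0, 5.8) in frame 1 and (2.6, 2.4) in frame 2.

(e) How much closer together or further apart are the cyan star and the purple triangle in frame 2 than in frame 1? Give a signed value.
+2.5

Distance in frame 1: 1.8. Distance in frame 2: 4.3.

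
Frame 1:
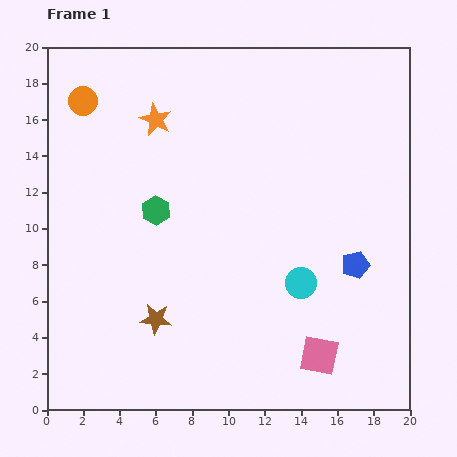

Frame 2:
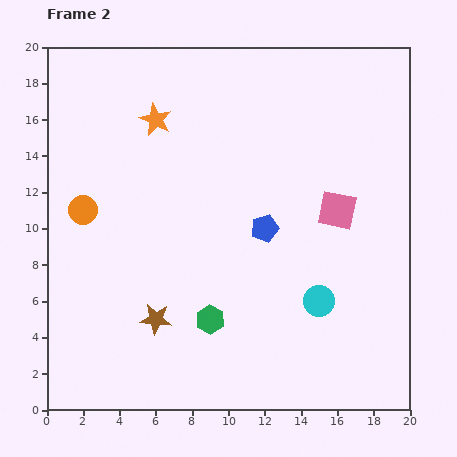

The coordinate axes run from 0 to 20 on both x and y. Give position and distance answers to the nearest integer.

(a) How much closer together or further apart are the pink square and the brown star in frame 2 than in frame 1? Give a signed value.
+3

Distance in frame 1: 9. Distance in frame 2: 12.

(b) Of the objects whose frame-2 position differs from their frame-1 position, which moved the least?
the cyan circle

(moved 1)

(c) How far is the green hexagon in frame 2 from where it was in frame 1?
7

The green hexagon moved from (6, 11) to (9, 5), a distance of √(3² + 6²) ≈ 7.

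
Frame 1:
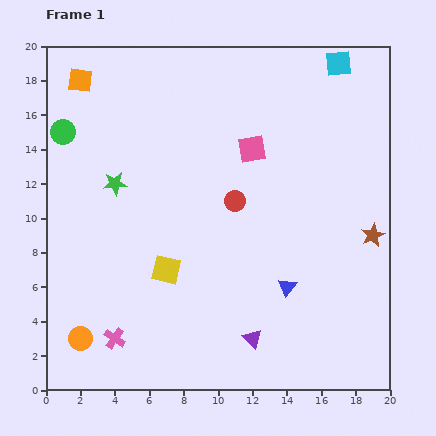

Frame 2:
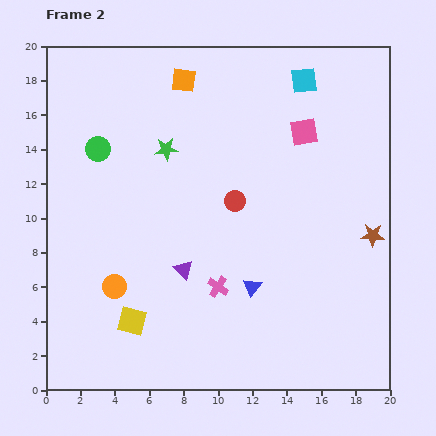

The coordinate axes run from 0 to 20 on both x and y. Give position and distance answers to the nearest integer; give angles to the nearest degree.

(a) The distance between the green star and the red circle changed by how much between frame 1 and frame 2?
-2

Distance in frame 1: 7. Distance in frame 2: 5.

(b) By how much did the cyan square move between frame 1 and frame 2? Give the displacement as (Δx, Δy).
(-2, -1)

The cyan square was at (17, 19) in frame 1 and (15, 18) in frame 2.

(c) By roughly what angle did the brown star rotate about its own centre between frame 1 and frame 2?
27° clockwise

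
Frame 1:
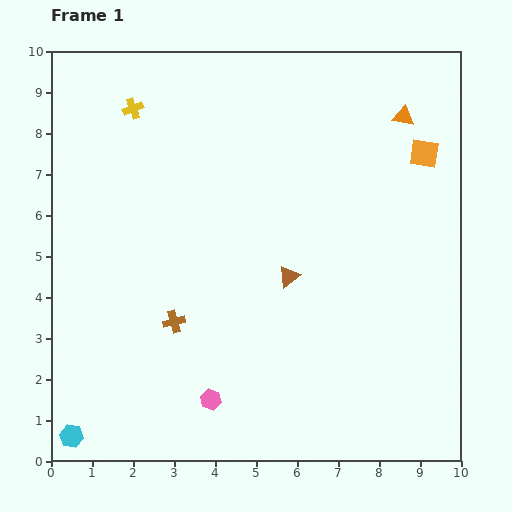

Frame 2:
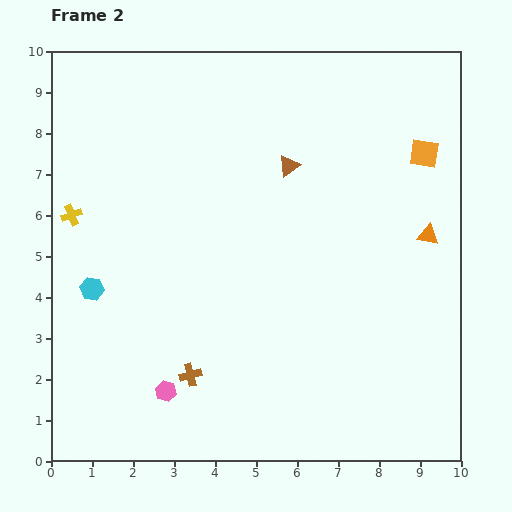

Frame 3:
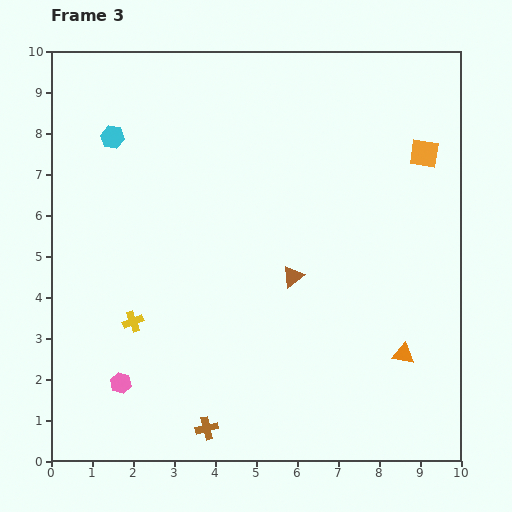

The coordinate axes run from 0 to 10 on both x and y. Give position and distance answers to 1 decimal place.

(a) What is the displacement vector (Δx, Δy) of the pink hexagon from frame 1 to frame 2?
(-1.1, 0.2)

The pink hexagon was at (3.9, 1.5) in frame 1 and (2.8, 1.7) in frame 2.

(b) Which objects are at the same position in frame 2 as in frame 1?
the orange square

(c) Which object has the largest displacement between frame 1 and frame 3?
the cyan hexagon

(moved 7.4; next 5.8)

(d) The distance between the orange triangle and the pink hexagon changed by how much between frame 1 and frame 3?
-1.4

Distance in frame 1: 8.3. Distance in frame 3: 6.9.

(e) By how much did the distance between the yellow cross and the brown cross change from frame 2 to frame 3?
-1.7

Distance in frame 2: 4.9. Distance in frame 3: 3.2.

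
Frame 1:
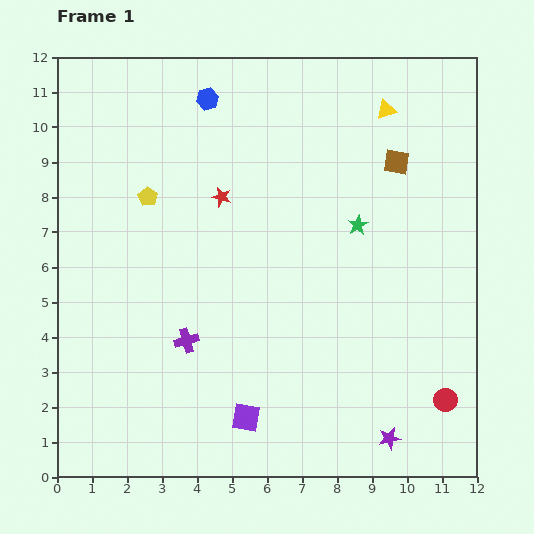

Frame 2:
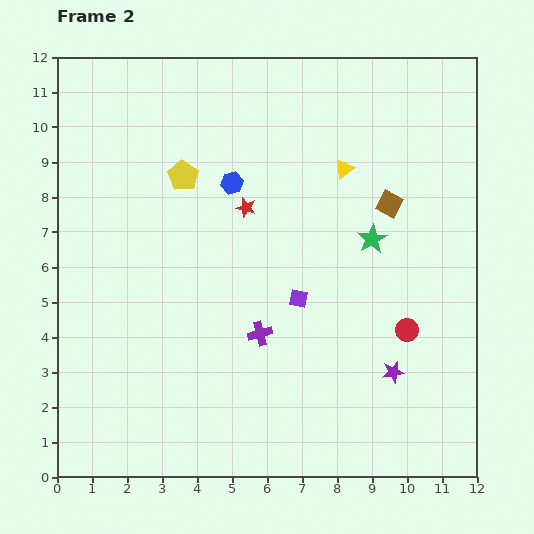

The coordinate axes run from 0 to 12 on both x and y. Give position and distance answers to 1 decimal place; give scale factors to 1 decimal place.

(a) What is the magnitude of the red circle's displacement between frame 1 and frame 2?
2.3

The red circle moved from (11.1, 2.2) to (10.0, 4.2), a distance of √(1.1² + 2.0²) ≈ 2.3.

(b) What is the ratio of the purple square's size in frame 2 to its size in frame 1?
0.6×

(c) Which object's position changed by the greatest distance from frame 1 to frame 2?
the purple square

(moved 3.7; next 2.5)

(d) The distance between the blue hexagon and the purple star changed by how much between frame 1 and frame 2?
-3.9

Distance in frame 1: 11.0. Distance in frame 2: 7.1.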